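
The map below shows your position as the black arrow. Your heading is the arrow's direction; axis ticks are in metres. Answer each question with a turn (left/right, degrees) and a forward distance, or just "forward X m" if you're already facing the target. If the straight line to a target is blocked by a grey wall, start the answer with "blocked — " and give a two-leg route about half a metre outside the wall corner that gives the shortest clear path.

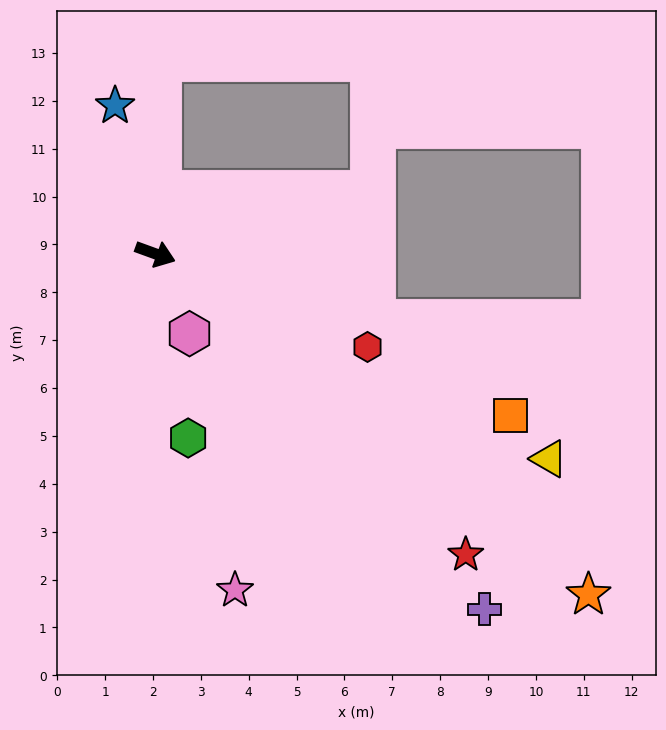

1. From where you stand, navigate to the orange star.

turn right 18°, forward 11.5 m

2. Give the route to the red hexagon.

turn right 4°, forward 4.8 m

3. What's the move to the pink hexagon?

turn right 47°, forward 1.8 m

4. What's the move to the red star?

turn right 24°, forward 9.0 m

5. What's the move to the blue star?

turn left 125°, forward 3.2 m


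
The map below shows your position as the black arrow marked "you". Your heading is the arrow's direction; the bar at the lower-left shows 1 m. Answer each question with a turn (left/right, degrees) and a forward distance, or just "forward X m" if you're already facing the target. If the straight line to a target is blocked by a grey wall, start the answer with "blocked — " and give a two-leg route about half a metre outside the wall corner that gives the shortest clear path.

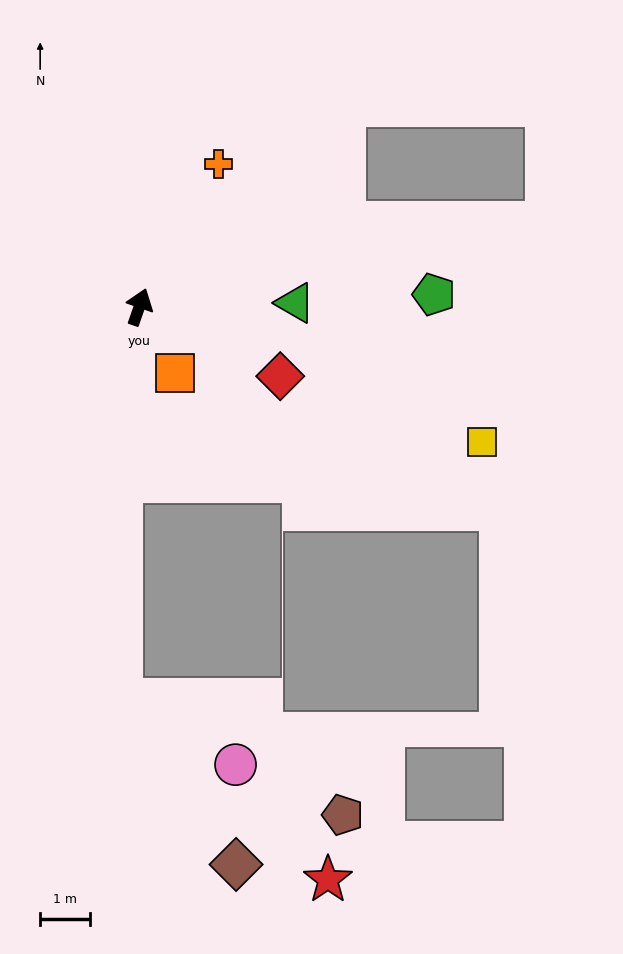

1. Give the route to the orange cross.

turn right 10°, forward 3.2 m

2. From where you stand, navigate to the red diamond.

turn right 97°, forward 3.1 m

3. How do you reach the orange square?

turn right 132°, forward 1.5 m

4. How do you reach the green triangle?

turn right 69°, forward 3.1 m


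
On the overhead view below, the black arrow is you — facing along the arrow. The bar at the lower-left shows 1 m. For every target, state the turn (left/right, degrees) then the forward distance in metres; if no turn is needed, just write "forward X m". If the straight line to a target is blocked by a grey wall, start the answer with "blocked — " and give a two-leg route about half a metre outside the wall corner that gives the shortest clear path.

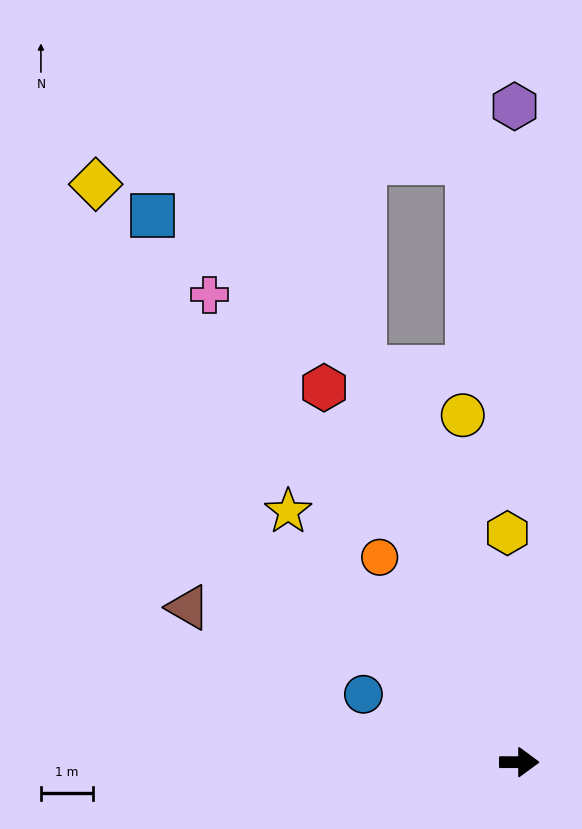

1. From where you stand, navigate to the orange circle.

turn left 124°, forward 4.8 m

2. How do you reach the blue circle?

turn left 156°, forward 3.3 m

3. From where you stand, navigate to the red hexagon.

turn left 118°, forward 8.1 m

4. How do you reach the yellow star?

turn left 133°, forward 6.5 m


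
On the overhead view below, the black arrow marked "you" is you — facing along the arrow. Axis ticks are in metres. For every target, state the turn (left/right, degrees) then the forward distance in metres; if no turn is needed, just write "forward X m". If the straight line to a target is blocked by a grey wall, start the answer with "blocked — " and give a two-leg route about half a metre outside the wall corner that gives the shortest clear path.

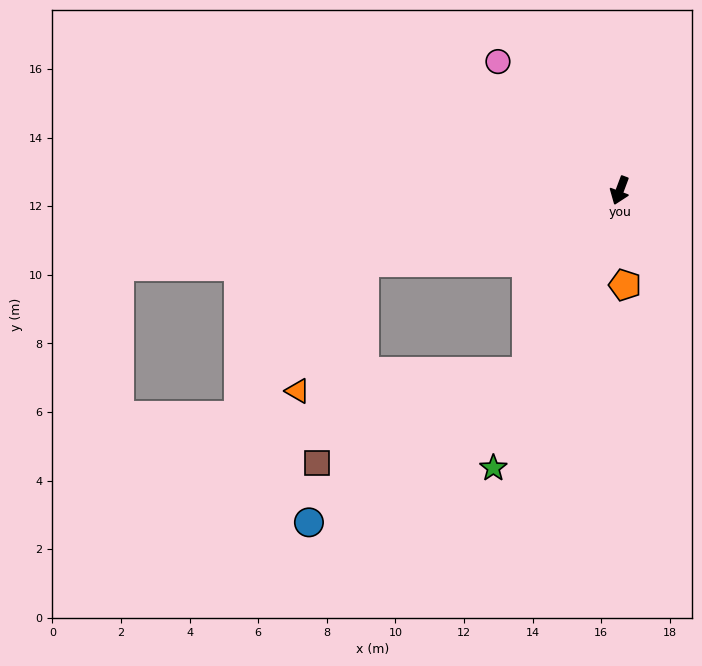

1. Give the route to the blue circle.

blocked — turn right 7°, forward 5.9 m, then turn right 28°, forward 7.7 m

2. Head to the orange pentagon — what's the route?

turn left 24°, forward 2.8 m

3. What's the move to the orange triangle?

blocked — turn right 54°, forward 7.7 m, then turn left 47°, forward 4.2 m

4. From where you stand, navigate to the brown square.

blocked — turn right 7°, forward 5.9 m, then turn right 39°, forward 6.7 m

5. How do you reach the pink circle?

turn right 116°, forward 5.2 m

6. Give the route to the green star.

turn right 4°, forward 8.9 m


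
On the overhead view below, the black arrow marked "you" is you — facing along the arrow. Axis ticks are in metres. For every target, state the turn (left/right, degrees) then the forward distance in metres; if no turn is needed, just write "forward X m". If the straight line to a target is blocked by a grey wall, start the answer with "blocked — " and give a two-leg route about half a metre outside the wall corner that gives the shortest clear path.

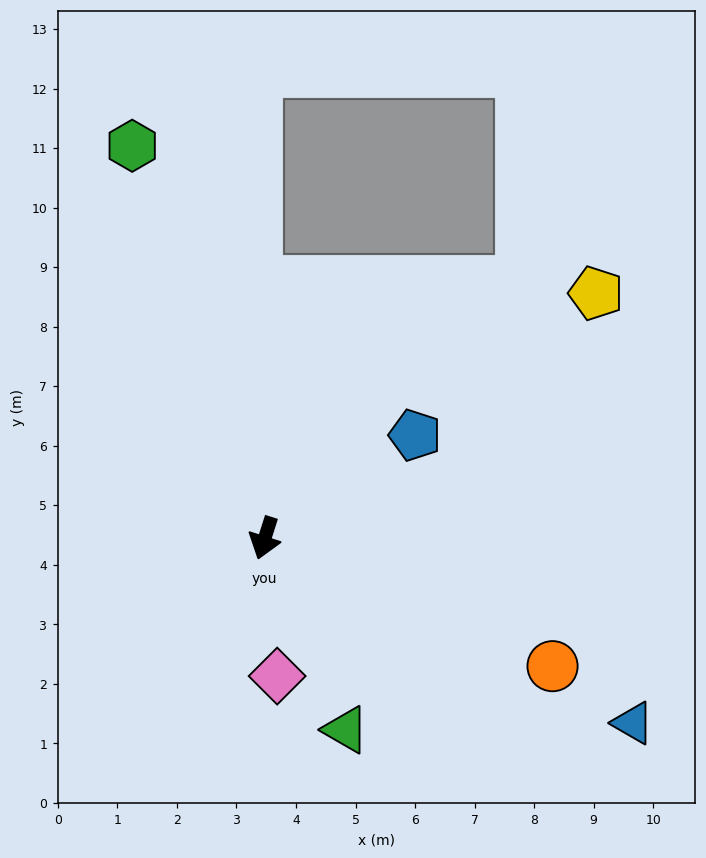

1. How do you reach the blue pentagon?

turn left 142°, forward 3.1 m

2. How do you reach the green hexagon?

turn right 144°, forward 7.0 m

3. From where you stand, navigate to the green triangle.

turn left 40°, forward 3.5 m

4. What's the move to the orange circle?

turn left 84°, forward 5.3 m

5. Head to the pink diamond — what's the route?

turn left 23°, forward 2.3 m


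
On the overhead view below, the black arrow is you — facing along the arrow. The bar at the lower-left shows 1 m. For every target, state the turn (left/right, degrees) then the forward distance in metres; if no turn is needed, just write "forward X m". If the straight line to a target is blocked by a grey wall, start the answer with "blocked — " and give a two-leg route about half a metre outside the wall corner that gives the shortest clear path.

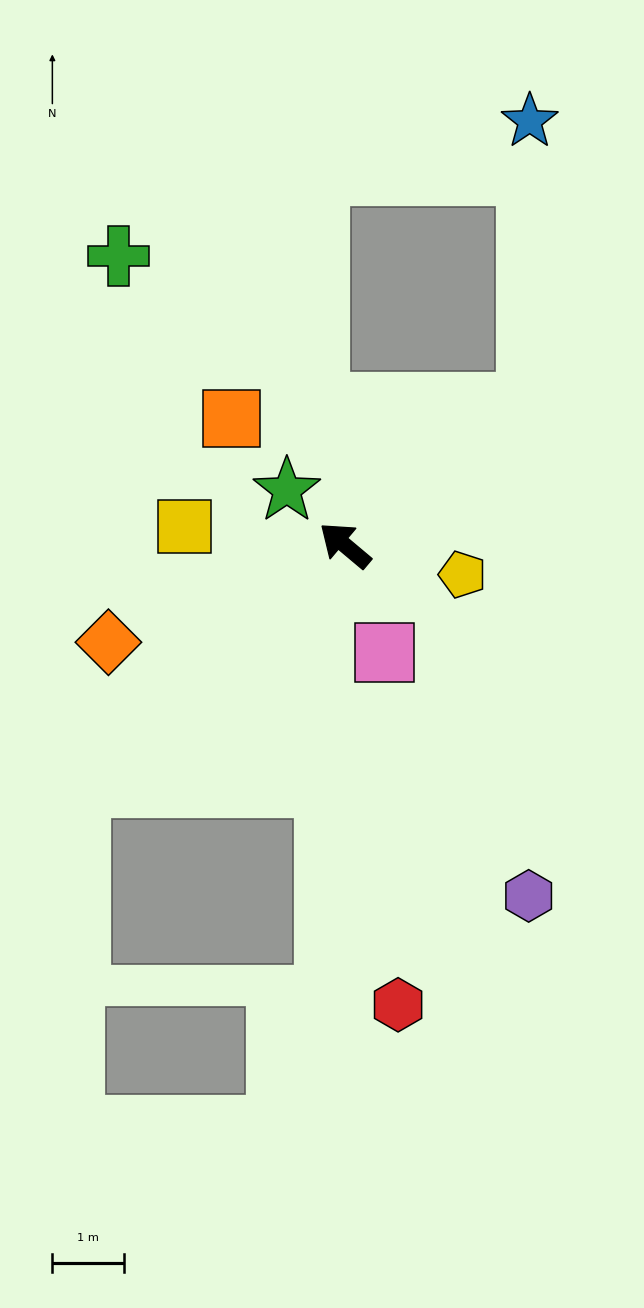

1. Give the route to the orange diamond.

turn left 62°, forward 3.5 m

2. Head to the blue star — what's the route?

blocked — turn right 102°, forward 3.2 m, then turn left 52°, forward 3.9 m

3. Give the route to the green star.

turn right 3°, forward 1.1 m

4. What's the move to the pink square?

turn left 150°, forward 1.6 m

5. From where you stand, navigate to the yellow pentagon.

turn right 154°, forward 1.7 m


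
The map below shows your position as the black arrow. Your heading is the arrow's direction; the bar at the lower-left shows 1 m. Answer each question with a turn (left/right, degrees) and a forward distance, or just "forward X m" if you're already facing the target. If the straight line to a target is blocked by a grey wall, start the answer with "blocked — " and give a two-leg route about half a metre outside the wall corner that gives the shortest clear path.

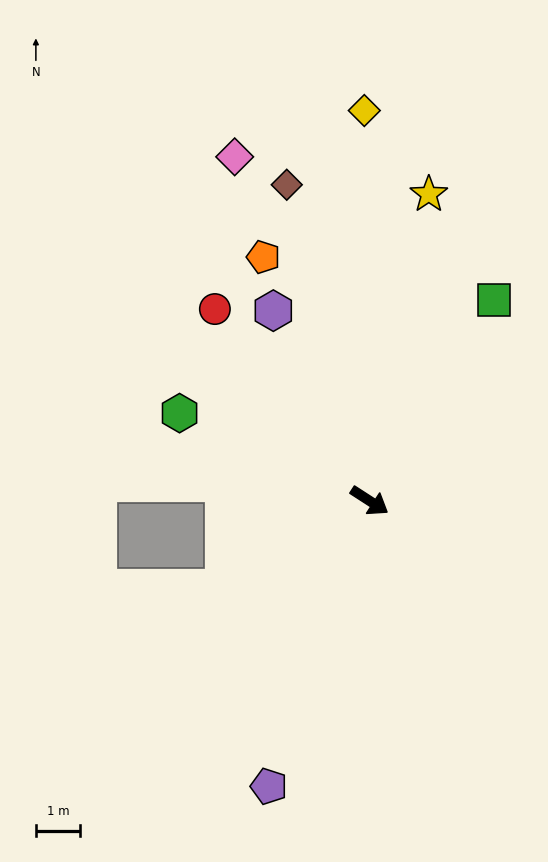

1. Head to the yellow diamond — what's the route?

turn left 124°, forward 8.8 m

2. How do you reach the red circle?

turn left 162°, forward 5.6 m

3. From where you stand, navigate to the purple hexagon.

turn left 150°, forward 4.8 m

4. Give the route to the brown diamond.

turn left 138°, forward 7.4 m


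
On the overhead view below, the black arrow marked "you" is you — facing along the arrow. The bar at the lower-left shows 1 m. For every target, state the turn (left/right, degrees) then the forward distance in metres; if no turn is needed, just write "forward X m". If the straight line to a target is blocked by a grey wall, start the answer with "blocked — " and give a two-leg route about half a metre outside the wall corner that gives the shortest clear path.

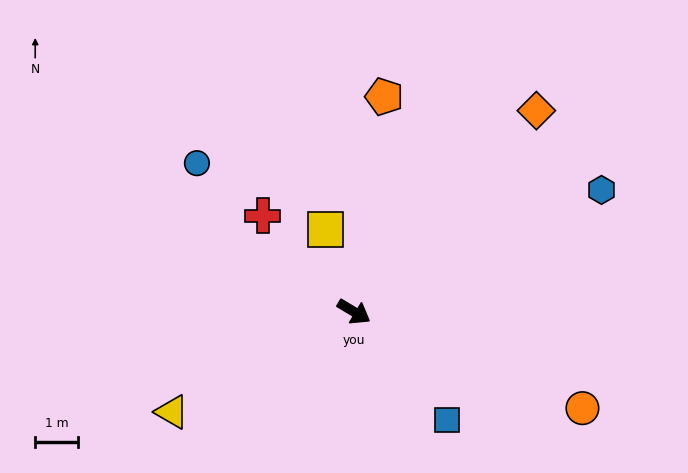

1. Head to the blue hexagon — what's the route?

turn left 57°, forward 6.5 m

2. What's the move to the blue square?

turn right 18°, forward 3.4 m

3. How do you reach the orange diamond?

turn left 79°, forward 6.4 m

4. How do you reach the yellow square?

turn left 140°, forward 2.1 m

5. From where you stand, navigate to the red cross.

turn left 164°, forward 3.1 m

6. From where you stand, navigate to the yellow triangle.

turn right 120°, forward 4.9 m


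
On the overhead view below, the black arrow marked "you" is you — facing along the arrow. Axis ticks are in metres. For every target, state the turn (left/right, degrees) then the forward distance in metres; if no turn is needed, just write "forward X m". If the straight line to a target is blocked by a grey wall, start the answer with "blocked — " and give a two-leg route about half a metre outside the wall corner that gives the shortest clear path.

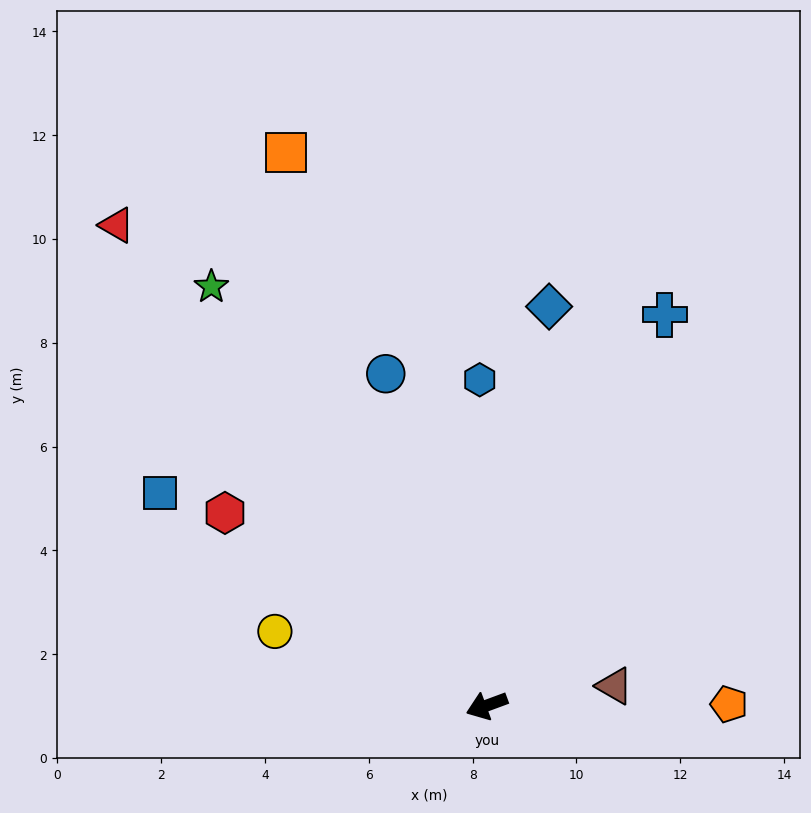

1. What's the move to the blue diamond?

turn right 119°, forward 7.8 m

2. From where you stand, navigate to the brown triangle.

turn left 168°, forward 2.5 m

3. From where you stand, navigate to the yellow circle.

turn right 40°, forward 4.3 m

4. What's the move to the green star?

turn right 77°, forward 9.7 m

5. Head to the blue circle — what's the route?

turn right 93°, forward 6.7 m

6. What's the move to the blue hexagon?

turn right 109°, forward 6.3 m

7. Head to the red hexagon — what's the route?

turn right 57°, forward 6.3 m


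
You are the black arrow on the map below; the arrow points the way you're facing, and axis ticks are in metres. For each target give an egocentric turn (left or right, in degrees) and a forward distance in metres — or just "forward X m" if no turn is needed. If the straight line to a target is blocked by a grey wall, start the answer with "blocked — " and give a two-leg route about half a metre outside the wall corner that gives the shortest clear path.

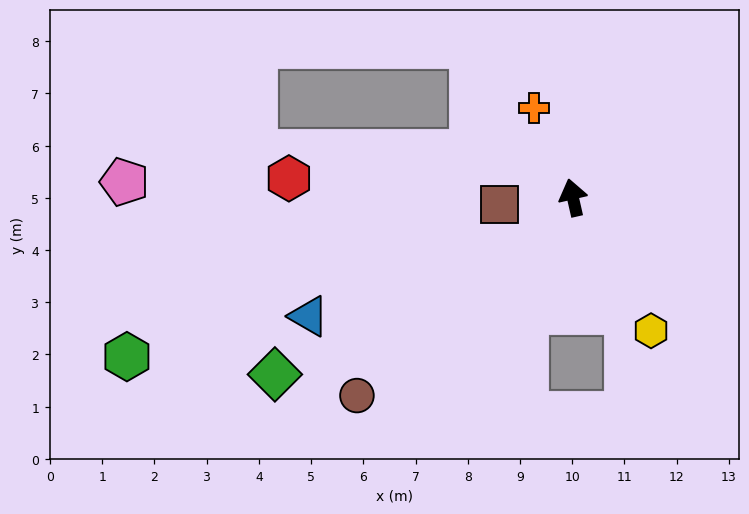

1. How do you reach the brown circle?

turn left 120°, forward 5.6 m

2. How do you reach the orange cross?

turn left 11°, forward 1.9 m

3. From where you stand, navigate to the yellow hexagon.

turn right 162°, forward 3.0 m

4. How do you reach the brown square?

turn left 83°, forward 1.4 m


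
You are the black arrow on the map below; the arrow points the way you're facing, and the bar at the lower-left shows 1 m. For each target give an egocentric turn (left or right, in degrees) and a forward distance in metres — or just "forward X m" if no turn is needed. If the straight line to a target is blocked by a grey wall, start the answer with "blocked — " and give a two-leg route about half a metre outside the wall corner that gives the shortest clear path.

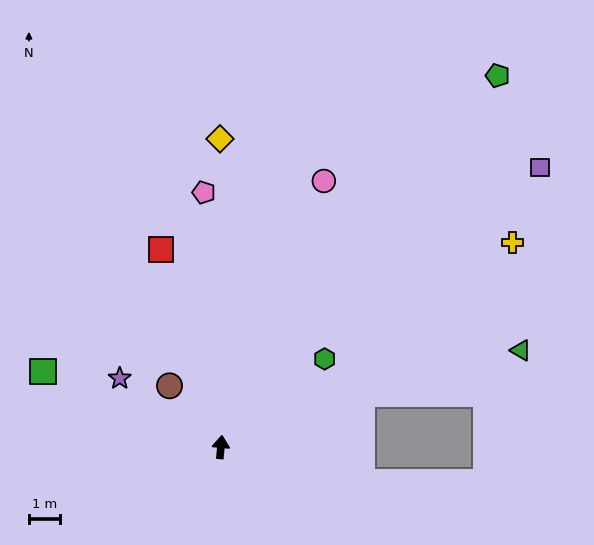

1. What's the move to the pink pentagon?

turn left 9°, forward 8.3 m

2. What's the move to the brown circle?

turn left 45°, forward 2.6 m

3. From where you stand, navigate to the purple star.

turn left 61°, forward 4.0 m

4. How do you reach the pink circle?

turn right 16°, forward 9.3 m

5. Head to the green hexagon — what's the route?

turn right 44°, forward 4.4 m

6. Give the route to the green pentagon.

turn right 31°, forward 15.1 m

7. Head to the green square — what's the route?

turn left 72°, forward 6.3 m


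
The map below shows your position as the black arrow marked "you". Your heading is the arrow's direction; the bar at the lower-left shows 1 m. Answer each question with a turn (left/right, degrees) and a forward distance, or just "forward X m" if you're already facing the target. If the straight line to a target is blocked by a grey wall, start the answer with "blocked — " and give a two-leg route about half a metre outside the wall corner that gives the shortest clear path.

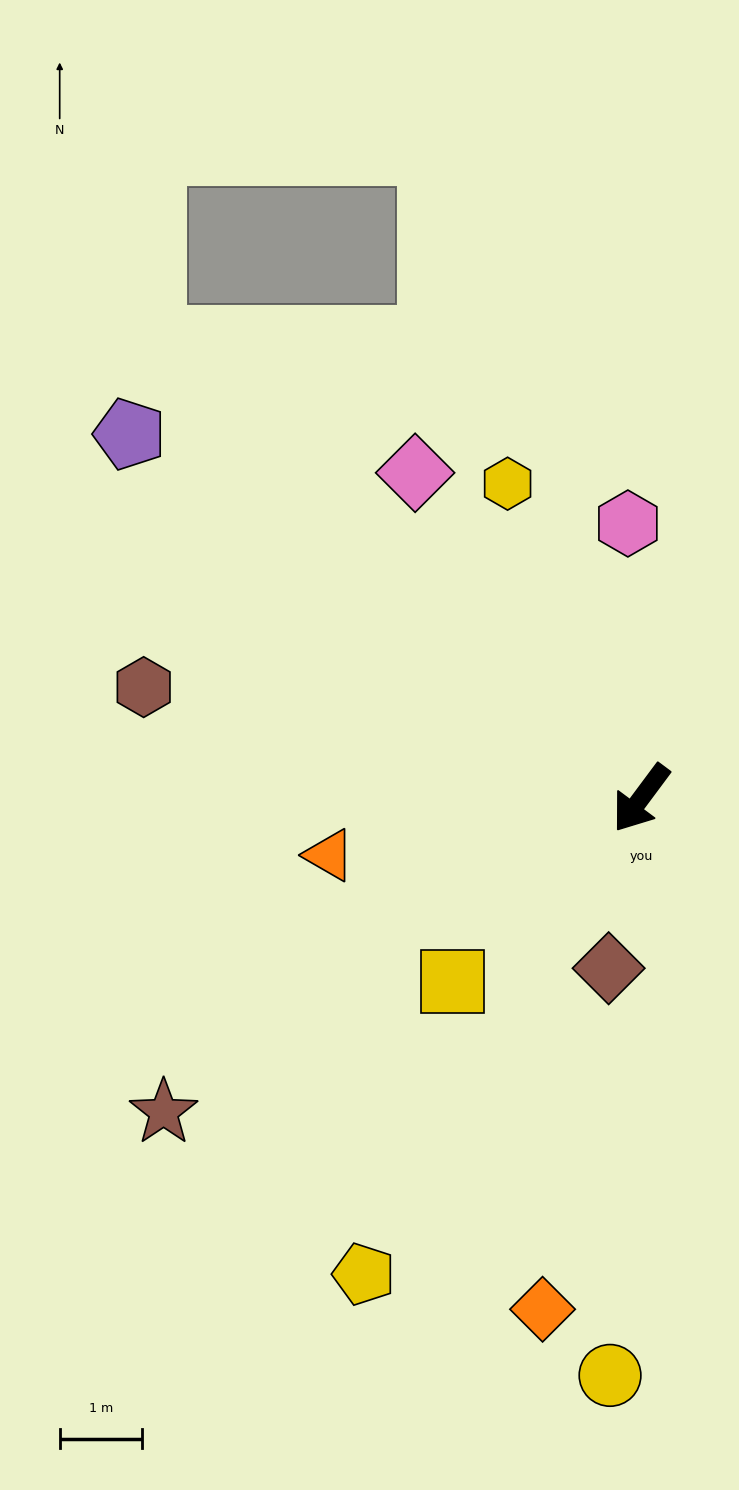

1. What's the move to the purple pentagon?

turn right 89°, forward 7.6 m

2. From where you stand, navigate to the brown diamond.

turn left 26°, forward 2.1 m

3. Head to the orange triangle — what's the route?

turn right 43°, forward 3.8 m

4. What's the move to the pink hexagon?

turn right 141°, forward 3.3 m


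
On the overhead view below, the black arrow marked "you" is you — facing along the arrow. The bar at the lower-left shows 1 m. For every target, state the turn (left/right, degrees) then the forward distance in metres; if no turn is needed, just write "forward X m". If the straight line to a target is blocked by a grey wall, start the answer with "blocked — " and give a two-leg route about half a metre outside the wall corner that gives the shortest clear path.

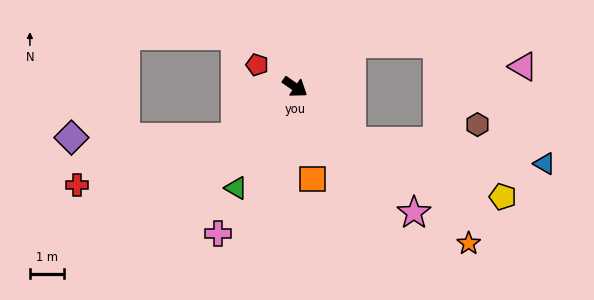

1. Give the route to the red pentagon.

turn right 176°, forward 1.3 m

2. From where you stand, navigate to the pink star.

turn right 12°, forward 5.0 m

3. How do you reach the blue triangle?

blocked — turn right 9°, forward 2.3 m, then turn left 37°, forward 5.6 m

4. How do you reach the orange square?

turn right 45°, forward 2.7 m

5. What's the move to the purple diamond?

blocked — turn right 105°, forward 2.3 m, then turn right 40°, forward 4.8 m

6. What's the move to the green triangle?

turn right 85°, forward 3.4 m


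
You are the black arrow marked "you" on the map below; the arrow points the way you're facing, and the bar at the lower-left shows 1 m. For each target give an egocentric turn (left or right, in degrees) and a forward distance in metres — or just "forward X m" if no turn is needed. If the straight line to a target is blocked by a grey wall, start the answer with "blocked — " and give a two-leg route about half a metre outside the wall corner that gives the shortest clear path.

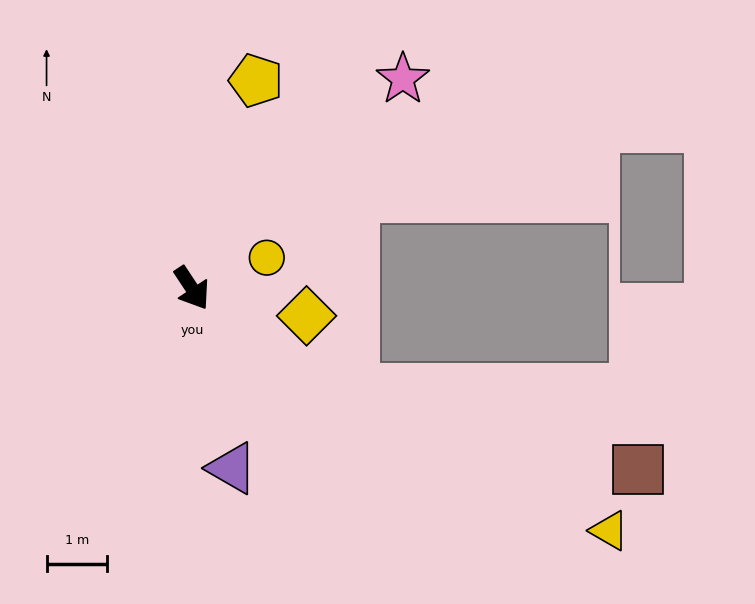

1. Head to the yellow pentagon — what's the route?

turn left 129°, forward 3.6 m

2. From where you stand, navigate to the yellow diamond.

turn left 43°, forward 1.9 m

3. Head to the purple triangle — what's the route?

turn right 21°, forward 3.0 m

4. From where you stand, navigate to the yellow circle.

turn left 79°, forward 1.3 m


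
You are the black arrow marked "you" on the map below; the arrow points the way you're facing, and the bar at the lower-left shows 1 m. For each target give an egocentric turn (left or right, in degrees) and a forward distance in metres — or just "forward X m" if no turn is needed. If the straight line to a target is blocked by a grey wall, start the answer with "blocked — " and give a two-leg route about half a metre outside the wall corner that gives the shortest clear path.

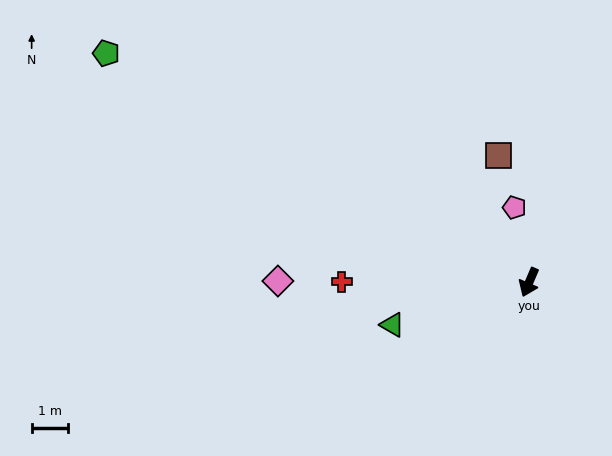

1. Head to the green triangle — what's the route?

turn right 50°, forward 4.0 m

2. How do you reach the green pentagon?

turn right 95°, forward 13.3 m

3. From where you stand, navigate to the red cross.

turn right 67°, forward 5.2 m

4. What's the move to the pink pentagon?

turn right 146°, forward 2.1 m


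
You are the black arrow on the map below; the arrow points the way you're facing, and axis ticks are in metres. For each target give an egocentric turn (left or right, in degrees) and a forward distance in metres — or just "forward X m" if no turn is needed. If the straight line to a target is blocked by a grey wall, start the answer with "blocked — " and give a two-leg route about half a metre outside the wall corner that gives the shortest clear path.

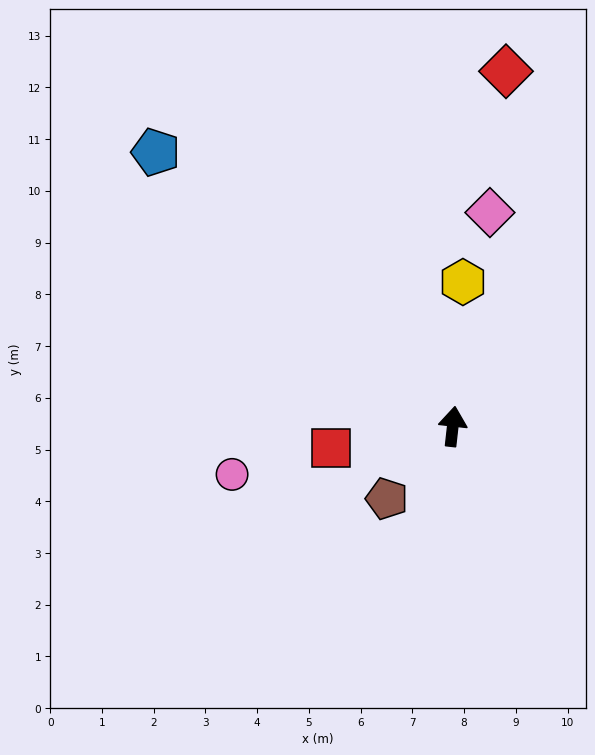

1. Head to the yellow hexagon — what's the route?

turn left 2°, forward 2.8 m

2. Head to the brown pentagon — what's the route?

turn left 144°, forward 1.9 m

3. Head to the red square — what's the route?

turn left 107°, forward 2.4 m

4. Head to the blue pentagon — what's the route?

turn left 54°, forward 7.8 m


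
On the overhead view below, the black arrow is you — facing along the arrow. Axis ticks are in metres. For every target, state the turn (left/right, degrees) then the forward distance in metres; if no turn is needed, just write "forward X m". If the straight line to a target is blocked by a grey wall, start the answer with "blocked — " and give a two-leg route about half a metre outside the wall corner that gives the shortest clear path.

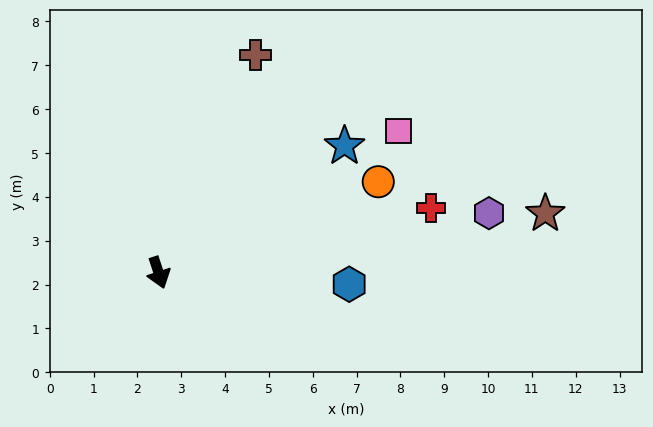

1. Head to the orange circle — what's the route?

turn left 94°, forward 5.4 m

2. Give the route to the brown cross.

turn left 138°, forward 5.4 m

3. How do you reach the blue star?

turn left 106°, forward 5.1 m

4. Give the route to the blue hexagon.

turn left 68°, forward 4.4 m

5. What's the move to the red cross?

turn left 85°, forward 6.4 m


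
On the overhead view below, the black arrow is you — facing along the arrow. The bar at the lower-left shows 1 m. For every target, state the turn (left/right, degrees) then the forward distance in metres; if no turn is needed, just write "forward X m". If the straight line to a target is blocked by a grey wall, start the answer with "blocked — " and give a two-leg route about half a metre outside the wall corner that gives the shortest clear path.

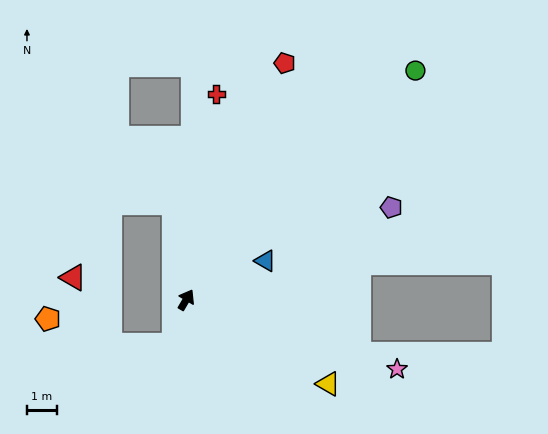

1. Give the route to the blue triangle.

turn right 33°, forward 2.9 m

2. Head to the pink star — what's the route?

turn right 78°, forward 7.3 m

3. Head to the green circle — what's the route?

turn right 15°, forward 10.7 m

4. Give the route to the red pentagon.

turn left 8°, forward 8.5 m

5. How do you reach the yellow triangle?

turn right 90°, forward 5.5 m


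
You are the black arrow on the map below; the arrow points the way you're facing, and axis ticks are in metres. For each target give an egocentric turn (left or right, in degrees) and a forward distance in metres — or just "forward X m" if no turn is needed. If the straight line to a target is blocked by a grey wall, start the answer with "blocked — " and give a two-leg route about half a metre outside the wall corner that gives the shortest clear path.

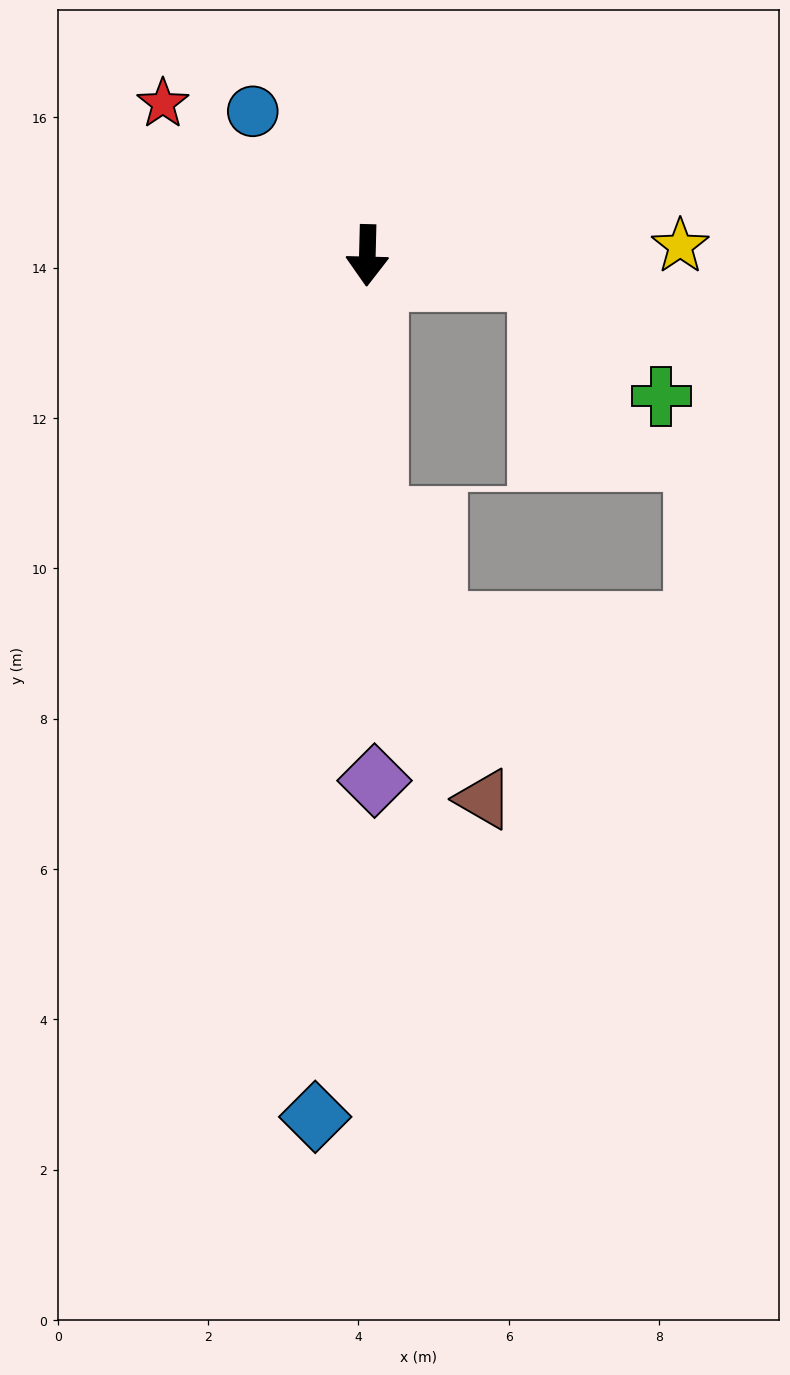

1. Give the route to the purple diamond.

turn left 2°, forward 7.0 m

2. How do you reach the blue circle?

turn right 140°, forward 2.4 m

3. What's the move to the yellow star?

turn left 93°, forward 4.2 m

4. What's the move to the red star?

turn right 125°, forward 3.4 m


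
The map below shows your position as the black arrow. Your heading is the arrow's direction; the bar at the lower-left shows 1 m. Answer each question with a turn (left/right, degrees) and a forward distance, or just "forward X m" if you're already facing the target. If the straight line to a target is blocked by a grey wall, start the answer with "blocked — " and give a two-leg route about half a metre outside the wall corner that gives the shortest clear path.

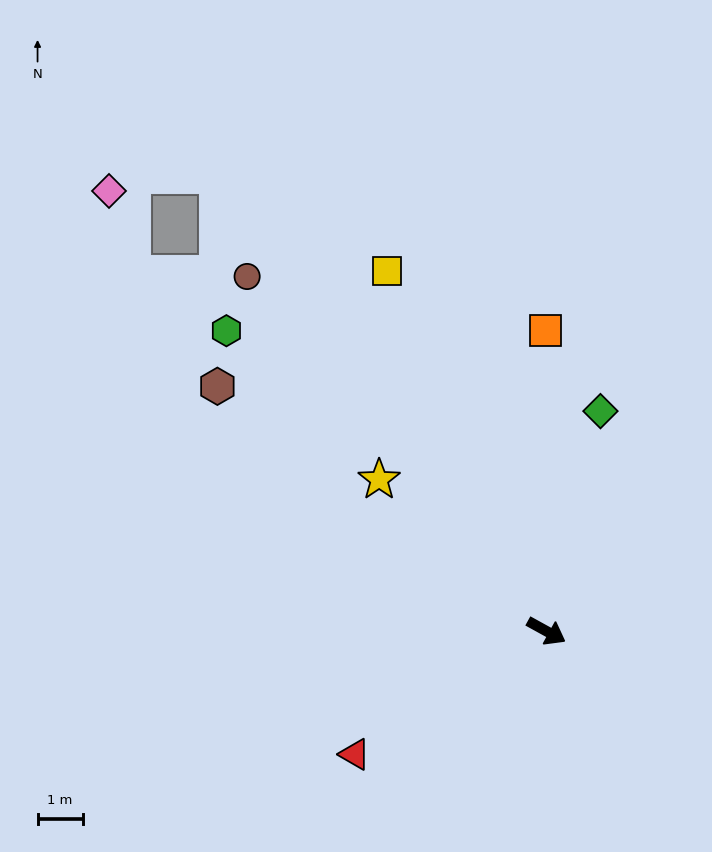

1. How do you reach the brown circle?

turn left 159°, forward 10.3 m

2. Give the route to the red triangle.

turn right 118°, forward 5.1 m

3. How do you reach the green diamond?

turn left 105°, forward 5.0 m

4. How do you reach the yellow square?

turn left 143°, forward 8.7 m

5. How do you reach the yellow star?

turn left 167°, forward 5.0 m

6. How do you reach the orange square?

turn left 119°, forward 6.7 m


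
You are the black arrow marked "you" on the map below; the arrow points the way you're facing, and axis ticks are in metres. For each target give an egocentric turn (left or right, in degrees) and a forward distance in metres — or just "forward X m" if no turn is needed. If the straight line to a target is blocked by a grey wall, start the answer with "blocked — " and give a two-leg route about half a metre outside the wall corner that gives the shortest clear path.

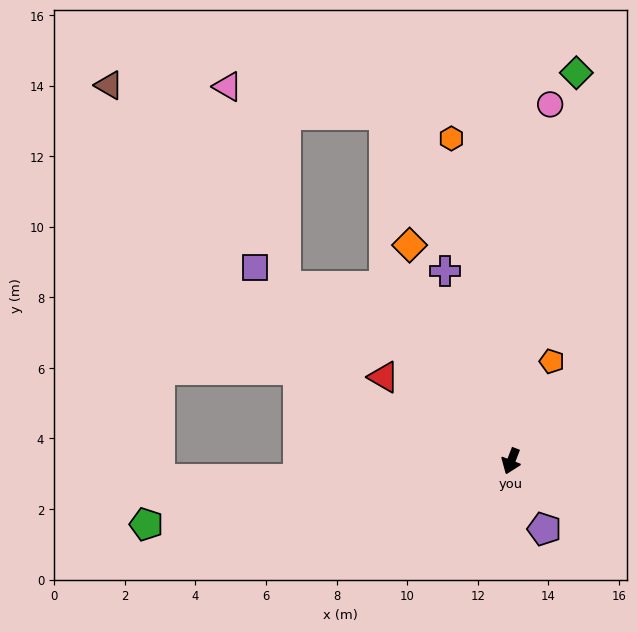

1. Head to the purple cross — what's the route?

turn right 140°, forward 5.7 m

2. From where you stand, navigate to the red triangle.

turn right 102°, forward 4.3 m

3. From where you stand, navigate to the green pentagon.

turn right 59°, forward 10.5 m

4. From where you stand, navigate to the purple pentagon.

turn left 47°, forward 2.1 m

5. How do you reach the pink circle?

turn right 165°, forward 10.2 m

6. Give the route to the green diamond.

turn right 168°, forward 11.2 m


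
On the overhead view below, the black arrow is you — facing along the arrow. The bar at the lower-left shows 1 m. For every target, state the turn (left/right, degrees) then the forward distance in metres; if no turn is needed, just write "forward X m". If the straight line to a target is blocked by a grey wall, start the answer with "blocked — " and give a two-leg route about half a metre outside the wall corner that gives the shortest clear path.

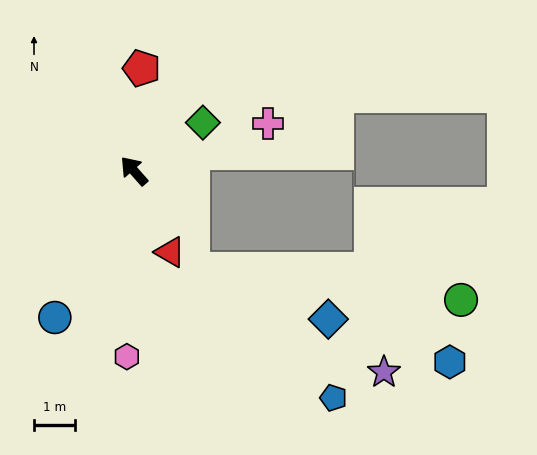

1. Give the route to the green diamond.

turn right 96°, forward 2.1 m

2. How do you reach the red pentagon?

turn right 46°, forward 2.5 m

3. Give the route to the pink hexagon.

turn left 136°, forward 4.6 m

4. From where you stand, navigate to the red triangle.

turn left 163°, forward 2.2 m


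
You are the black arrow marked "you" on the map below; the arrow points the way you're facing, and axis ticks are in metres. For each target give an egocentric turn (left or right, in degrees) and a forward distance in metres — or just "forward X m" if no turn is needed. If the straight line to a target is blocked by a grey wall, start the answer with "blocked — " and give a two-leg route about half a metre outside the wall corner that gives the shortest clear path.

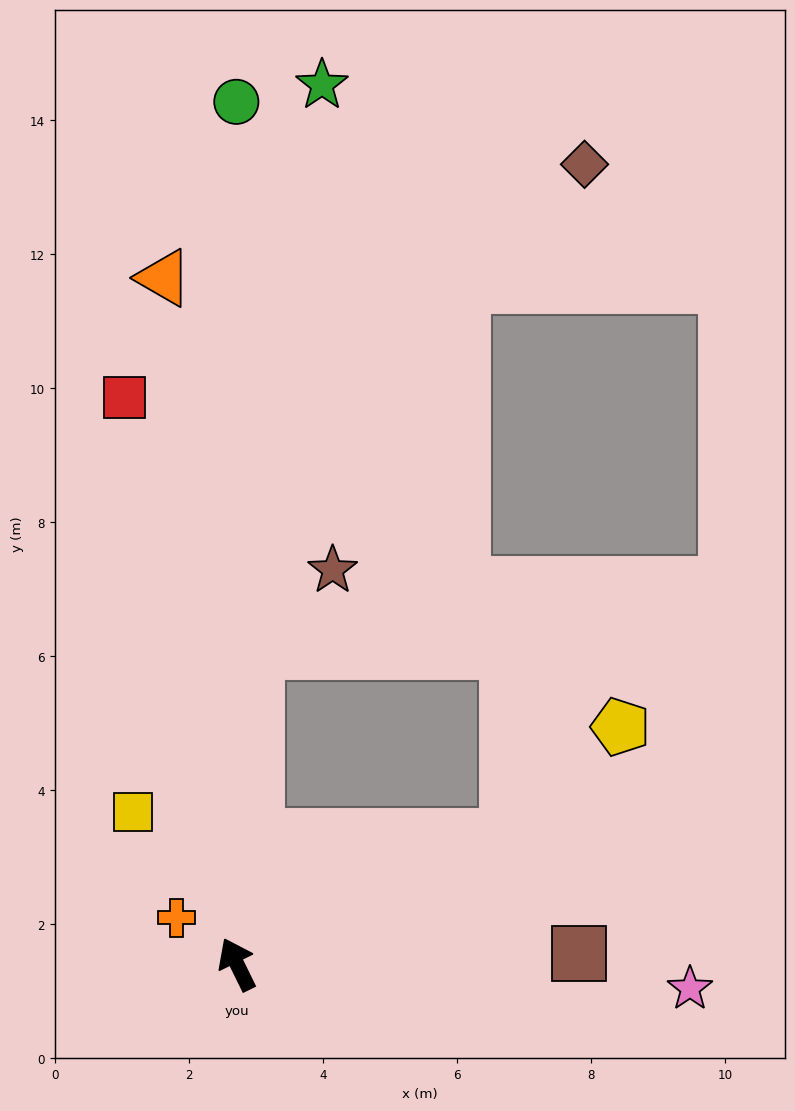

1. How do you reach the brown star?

blocked — turn right 30°, forward 4.7 m, then turn right 40°, forward 1.7 m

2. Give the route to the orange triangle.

turn right 20°, forward 10.3 m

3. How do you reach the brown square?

turn right 114°, forward 5.1 m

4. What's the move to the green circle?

turn right 26°, forward 12.9 m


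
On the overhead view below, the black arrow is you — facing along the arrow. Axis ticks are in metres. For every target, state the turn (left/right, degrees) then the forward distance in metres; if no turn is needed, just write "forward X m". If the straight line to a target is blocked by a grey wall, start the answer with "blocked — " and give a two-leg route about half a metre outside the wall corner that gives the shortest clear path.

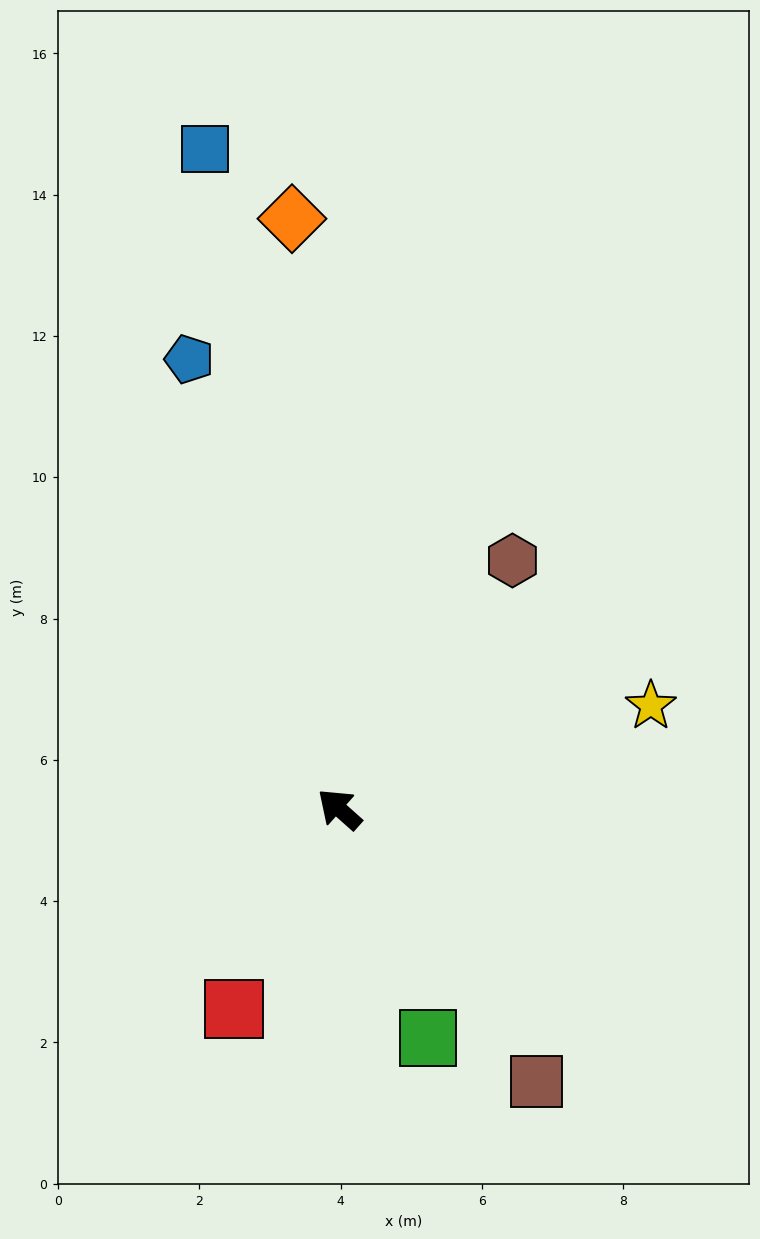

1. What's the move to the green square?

turn left 153°, forward 3.5 m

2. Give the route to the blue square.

turn right 37°, forward 9.5 m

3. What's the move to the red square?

turn left 104°, forward 3.2 m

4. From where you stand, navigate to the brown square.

turn left 168°, forward 4.8 m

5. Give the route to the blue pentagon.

turn right 30°, forward 6.7 m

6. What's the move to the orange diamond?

turn right 44°, forward 8.4 m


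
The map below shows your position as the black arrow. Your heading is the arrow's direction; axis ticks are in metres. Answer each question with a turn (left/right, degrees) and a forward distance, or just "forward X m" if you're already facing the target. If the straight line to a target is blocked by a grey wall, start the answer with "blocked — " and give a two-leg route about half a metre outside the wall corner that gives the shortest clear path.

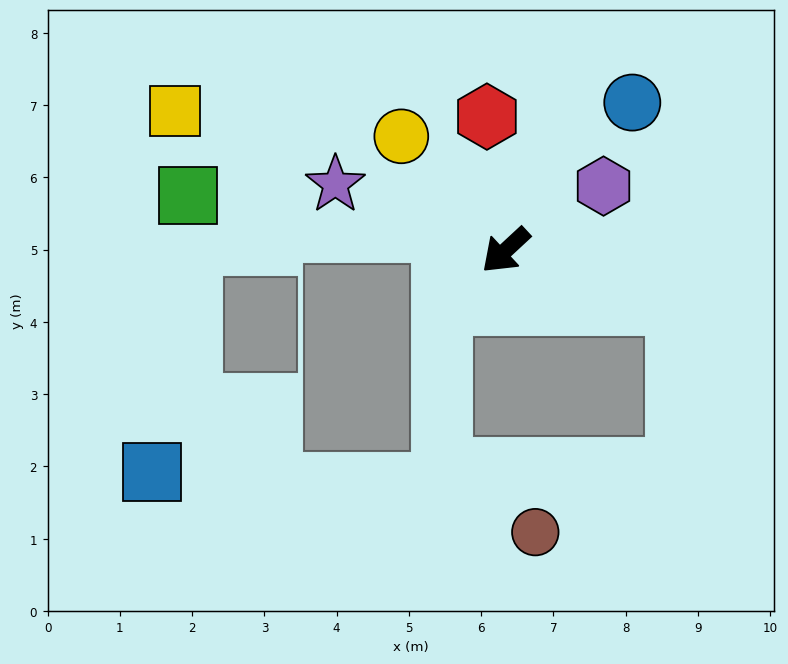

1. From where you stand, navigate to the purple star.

turn right 64°, forward 2.5 m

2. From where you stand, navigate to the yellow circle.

turn right 90°, forward 2.1 m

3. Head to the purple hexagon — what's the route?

turn left 170°, forward 1.6 m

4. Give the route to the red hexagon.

turn right 125°, forward 1.9 m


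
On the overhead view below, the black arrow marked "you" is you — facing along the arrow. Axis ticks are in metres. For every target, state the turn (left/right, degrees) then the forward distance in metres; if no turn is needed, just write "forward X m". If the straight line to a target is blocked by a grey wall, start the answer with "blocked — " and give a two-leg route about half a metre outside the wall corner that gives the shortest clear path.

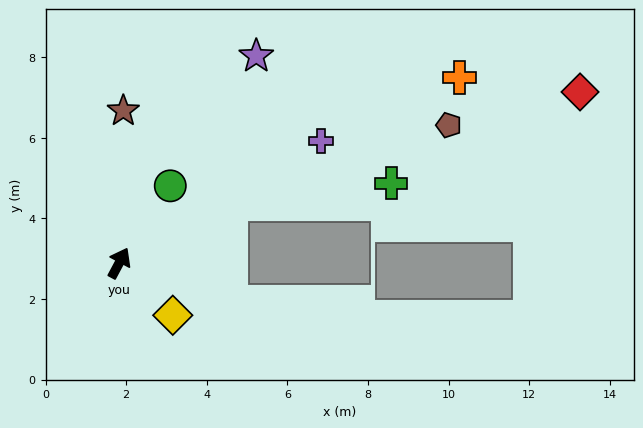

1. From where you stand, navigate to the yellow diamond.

turn right 106°, forward 1.9 m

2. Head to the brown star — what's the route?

turn left 27°, forward 3.8 m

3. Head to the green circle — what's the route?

turn right 5°, forward 2.3 m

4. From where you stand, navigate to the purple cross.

turn right 31°, forward 5.9 m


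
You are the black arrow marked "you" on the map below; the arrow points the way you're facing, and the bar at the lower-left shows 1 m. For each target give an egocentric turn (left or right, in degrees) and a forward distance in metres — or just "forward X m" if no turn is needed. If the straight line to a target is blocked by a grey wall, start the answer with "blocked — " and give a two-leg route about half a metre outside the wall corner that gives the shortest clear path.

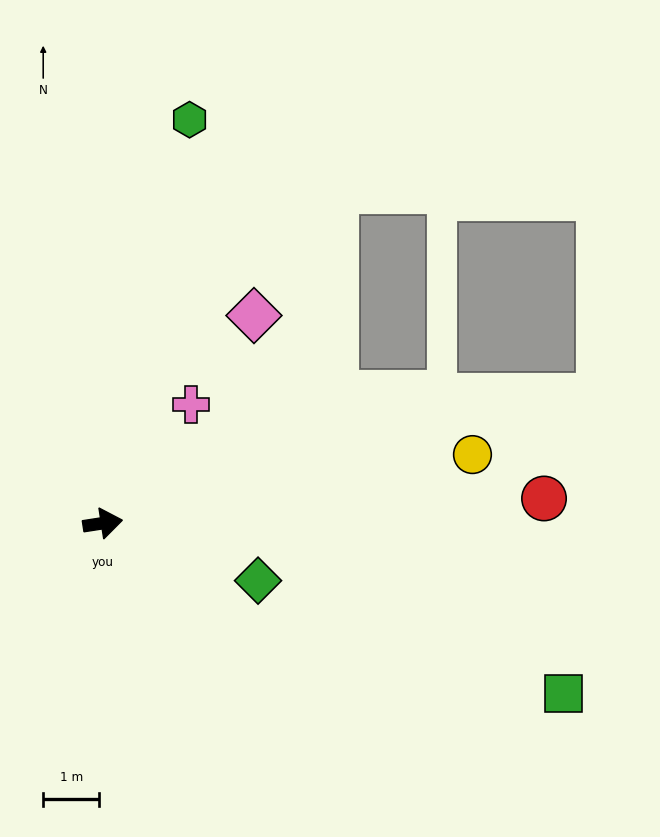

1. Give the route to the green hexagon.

turn left 69°, forward 7.4 m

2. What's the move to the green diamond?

turn right 29°, forward 3.0 m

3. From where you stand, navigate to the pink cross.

turn left 45°, forward 2.6 m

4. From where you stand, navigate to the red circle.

turn right 6°, forward 7.9 m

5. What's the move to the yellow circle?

forward 6.7 m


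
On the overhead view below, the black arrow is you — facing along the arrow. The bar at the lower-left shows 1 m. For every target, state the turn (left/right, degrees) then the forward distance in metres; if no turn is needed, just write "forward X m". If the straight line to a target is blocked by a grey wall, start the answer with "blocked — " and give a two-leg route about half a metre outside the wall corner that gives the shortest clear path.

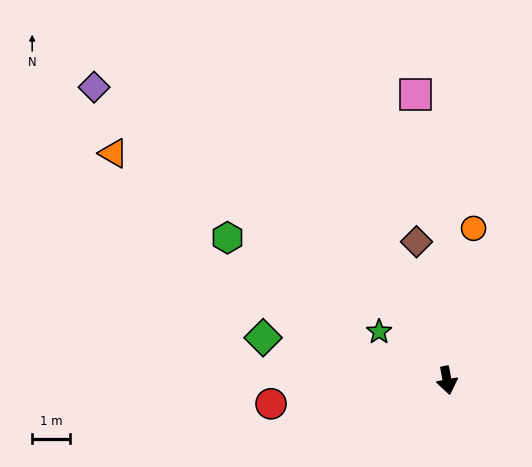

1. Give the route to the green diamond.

turn right 114°, forward 5.0 m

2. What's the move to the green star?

turn right 136°, forward 2.2 m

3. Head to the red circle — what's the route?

turn right 93°, forward 4.7 m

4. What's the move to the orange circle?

turn left 160°, forward 4.0 m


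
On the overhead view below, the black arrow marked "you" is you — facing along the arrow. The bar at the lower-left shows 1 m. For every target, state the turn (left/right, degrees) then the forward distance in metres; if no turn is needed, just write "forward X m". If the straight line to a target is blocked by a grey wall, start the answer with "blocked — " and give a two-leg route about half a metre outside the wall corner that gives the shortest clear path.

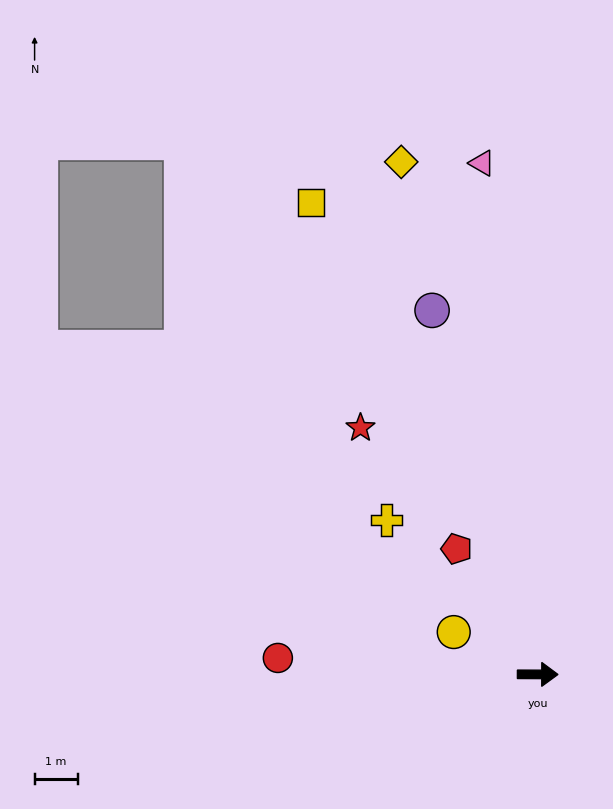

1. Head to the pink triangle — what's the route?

turn left 96°, forward 12.0 m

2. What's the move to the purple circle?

turn left 106°, forward 8.8 m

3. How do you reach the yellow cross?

turn left 135°, forward 5.0 m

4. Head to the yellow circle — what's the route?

turn left 153°, forward 2.2 m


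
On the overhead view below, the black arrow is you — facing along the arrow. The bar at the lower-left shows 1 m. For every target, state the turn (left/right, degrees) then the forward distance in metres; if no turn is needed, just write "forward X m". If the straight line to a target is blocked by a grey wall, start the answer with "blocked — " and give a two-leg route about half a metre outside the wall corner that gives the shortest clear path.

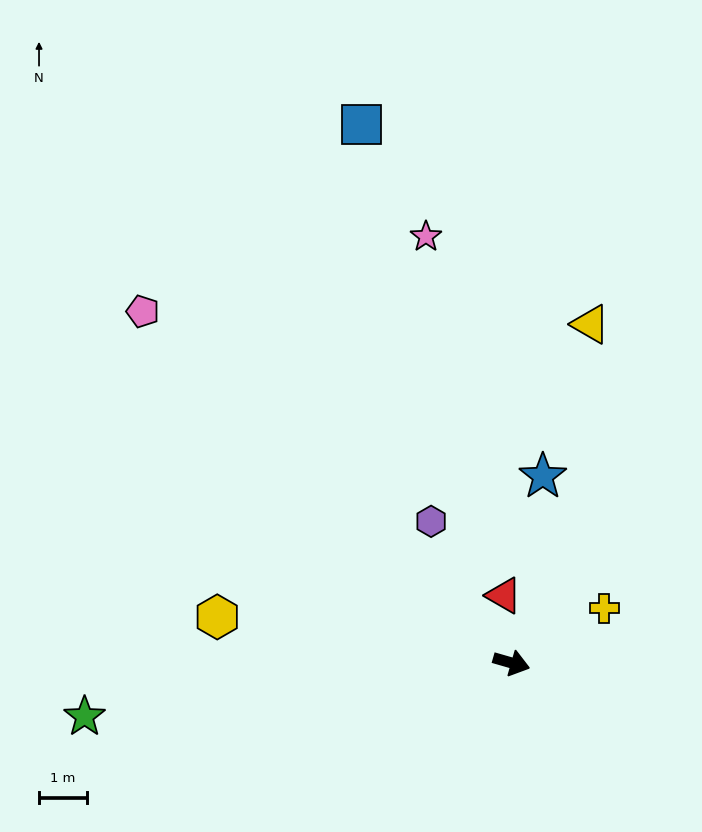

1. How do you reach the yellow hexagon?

turn right 173°, forward 6.3 m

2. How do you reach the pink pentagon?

turn left 152°, forward 10.7 m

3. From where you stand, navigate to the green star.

turn right 157°, forward 9.1 m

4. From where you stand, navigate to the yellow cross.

turn left 46°, forward 2.3 m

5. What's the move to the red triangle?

turn left 113°, forward 1.4 m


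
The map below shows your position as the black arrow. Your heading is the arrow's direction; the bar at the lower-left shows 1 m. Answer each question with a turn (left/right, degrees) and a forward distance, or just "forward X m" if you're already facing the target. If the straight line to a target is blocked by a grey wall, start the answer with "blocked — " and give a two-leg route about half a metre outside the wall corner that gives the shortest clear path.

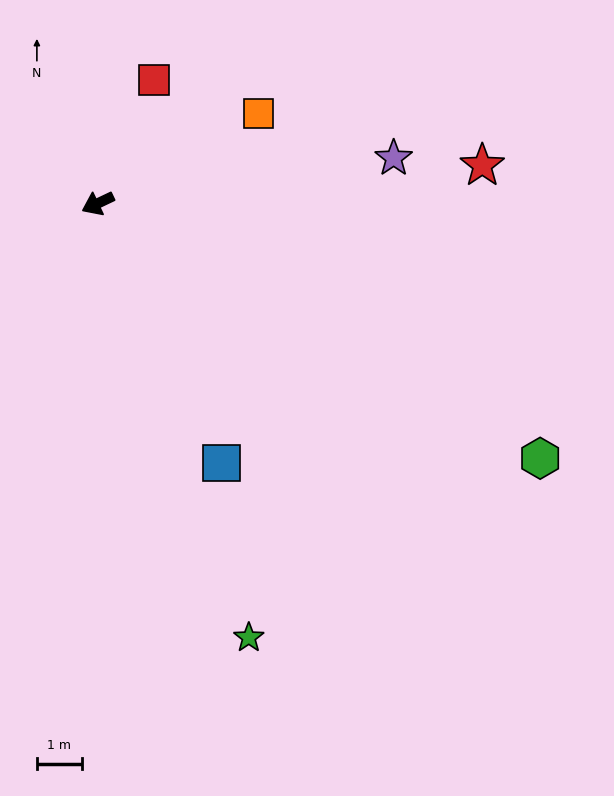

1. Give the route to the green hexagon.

turn left 125°, forward 11.4 m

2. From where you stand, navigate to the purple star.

turn left 163°, forward 6.7 m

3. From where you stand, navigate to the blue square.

turn left 90°, forward 6.4 m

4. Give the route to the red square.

turn right 140°, forward 3.0 m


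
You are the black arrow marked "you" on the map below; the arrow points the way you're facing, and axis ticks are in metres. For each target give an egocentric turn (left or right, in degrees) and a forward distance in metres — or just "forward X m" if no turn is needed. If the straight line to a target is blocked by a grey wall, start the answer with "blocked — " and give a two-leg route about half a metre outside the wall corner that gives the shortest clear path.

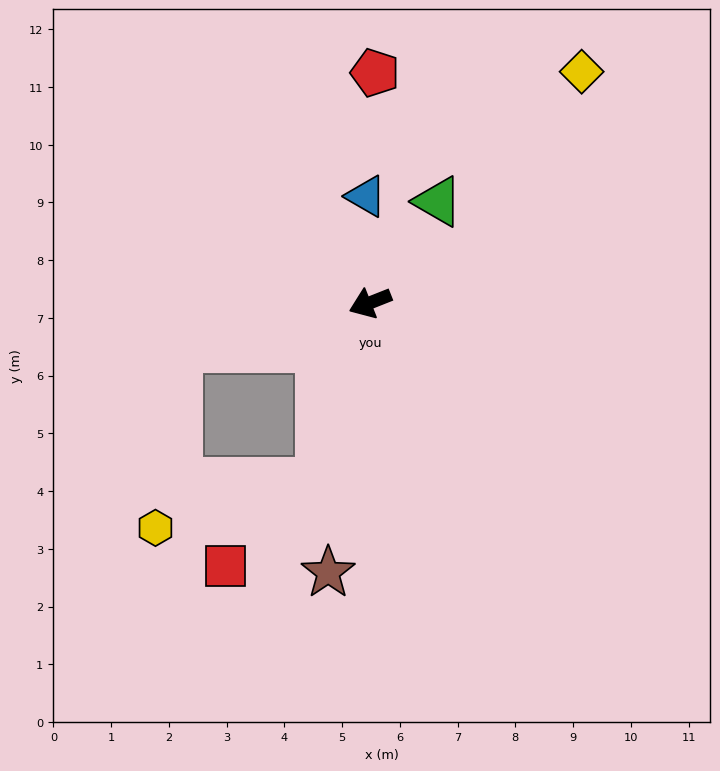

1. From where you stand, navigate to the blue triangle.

turn right 109°, forward 1.8 m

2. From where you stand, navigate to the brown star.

turn left 60°, forward 4.7 m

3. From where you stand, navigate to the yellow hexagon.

blocked — turn left 53°, forward 3.2 m, then turn right 59°, forward 3.0 m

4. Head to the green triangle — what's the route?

turn right 145°, forward 2.1 m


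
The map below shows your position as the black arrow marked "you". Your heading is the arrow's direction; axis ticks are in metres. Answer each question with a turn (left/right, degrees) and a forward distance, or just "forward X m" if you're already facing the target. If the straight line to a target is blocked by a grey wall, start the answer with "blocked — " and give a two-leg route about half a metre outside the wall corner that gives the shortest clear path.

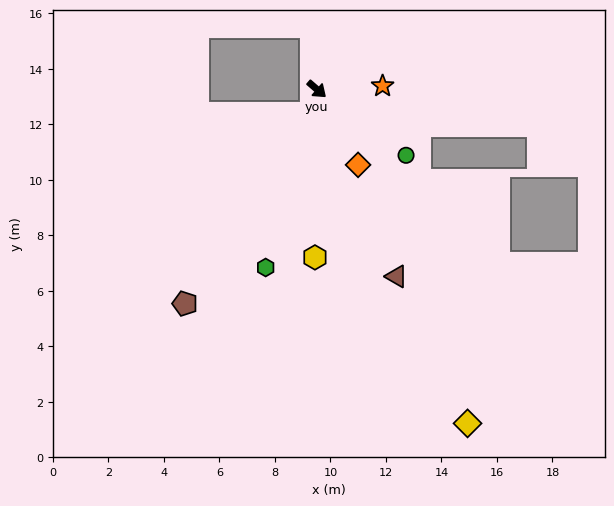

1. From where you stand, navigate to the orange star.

turn left 44°, forward 2.4 m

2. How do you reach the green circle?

turn left 4°, forward 4.0 m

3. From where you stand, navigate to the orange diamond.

turn right 21°, forward 3.1 m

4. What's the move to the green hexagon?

turn right 65°, forward 6.7 m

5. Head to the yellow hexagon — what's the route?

turn right 50°, forward 6.1 m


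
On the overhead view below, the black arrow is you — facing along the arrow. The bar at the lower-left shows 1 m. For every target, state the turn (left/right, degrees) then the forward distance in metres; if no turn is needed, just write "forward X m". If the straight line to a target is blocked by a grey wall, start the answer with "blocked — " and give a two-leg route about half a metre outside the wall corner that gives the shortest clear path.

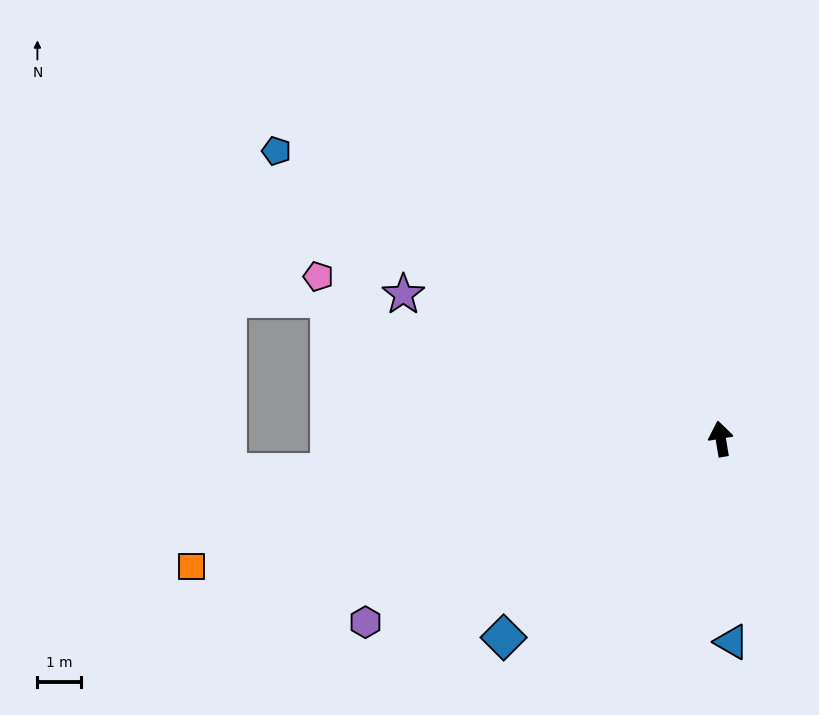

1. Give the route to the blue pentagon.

turn left 48°, forward 12.0 m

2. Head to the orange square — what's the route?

turn left 94°, forward 12.4 m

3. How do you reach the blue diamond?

turn left 123°, forward 6.7 m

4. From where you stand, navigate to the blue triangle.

turn left 174°, forward 4.6 m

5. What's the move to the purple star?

turn left 56°, forward 7.9 m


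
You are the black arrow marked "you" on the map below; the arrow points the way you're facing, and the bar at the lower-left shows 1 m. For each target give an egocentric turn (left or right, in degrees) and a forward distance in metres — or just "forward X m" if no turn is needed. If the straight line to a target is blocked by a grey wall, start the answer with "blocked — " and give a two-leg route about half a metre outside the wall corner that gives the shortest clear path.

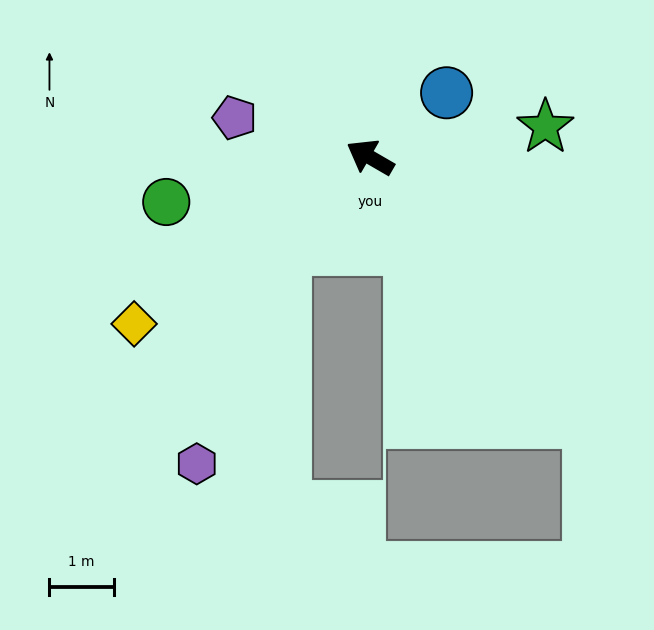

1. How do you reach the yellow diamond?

turn left 65°, forward 4.5 m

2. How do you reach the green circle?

turn left 42°, forward 3.3 m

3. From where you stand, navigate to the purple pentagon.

turn left 14°, forward 2.2 m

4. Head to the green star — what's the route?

turn right 140°, forward 2.8 m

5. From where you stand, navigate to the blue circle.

turn right 110°, forward 1.6 m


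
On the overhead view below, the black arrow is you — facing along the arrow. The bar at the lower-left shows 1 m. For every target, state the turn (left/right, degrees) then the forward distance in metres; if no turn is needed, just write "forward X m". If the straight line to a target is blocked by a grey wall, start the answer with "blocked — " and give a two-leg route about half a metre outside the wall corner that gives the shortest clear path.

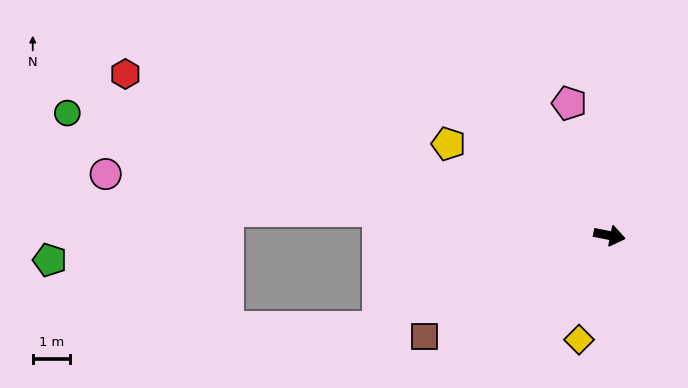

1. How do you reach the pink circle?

turn right 176°, forward 13.6 m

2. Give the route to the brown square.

turn right 140°, forward 5.7 m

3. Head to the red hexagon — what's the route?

turn left 173°, forward 13.7 m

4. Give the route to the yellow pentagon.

turn left 162°, forward 5.0 m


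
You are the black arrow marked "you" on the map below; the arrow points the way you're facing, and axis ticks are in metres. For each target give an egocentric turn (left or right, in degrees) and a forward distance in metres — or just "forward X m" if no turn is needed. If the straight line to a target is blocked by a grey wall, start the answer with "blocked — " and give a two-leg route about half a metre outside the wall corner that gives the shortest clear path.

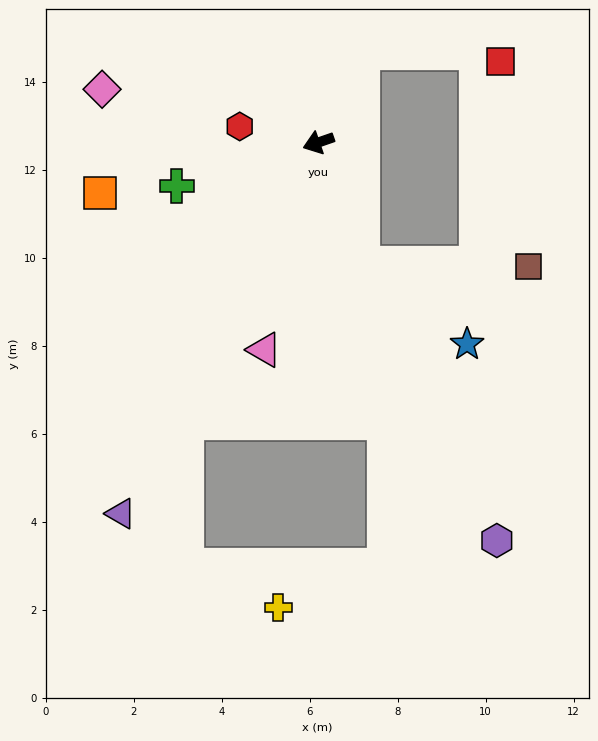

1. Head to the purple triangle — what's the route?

turn left 43°, forward 9.6 m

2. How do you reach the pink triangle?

turn left 56°, forward 4.9 m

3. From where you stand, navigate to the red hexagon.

turn right 31°, forward 1.8 m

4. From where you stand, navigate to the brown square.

blocked — turn left 90°, forward 2.9 m, then turn left 70°, forward 3.8 m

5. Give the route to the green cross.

turn right 2°, forward 3.4 m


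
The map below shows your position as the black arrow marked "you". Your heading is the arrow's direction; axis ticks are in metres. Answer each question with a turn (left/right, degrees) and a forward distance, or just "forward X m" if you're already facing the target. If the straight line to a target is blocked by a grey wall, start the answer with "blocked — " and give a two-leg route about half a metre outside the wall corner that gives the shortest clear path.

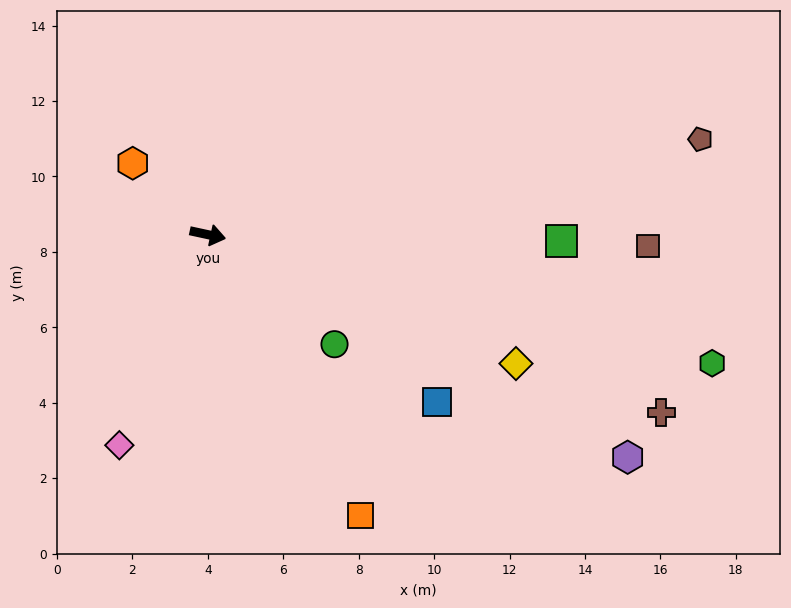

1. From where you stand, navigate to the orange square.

turn right 49°, forward 8.5 m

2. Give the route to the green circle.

turn right 29°, forward 4.4 m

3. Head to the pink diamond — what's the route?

turn right 101°, forward 6.1 m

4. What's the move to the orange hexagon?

turn left 149°, forward 2.7 m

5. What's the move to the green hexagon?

turn right 2°, forward 13.8 m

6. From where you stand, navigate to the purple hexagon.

turn right 16°, forward 12.6 m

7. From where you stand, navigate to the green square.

turn left 11°, forward 9.4 m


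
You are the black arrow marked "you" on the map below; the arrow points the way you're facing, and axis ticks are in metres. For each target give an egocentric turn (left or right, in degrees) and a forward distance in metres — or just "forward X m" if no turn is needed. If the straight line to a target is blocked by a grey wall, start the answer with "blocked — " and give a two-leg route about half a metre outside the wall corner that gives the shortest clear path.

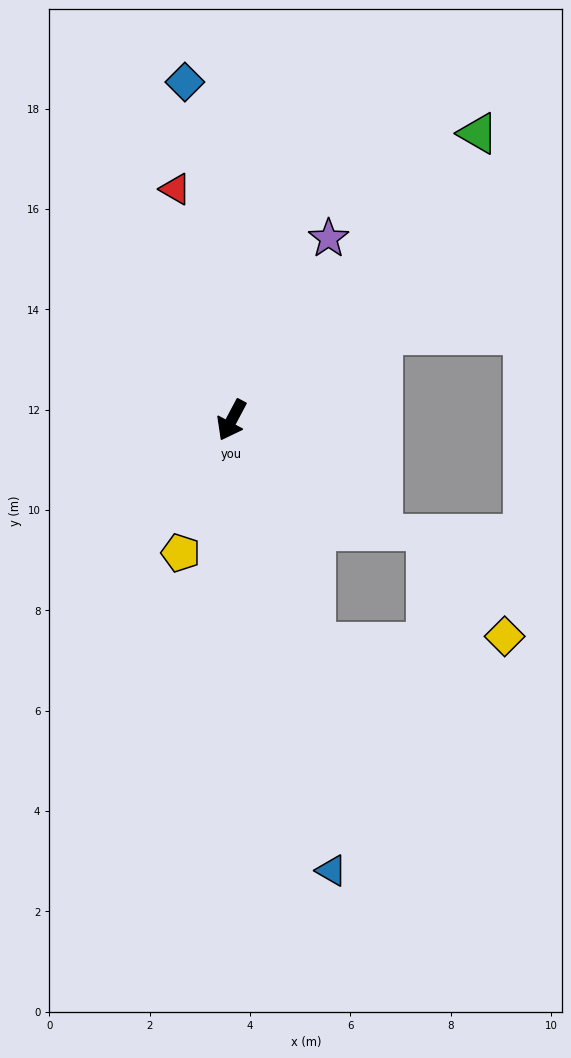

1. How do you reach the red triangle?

turn right 138°, forward 4.7 m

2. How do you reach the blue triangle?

turn left 40°, forward 9.2 m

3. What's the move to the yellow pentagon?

turn left 7°, forward 2.8 m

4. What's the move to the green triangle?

turn left 167°, forward 7.5 m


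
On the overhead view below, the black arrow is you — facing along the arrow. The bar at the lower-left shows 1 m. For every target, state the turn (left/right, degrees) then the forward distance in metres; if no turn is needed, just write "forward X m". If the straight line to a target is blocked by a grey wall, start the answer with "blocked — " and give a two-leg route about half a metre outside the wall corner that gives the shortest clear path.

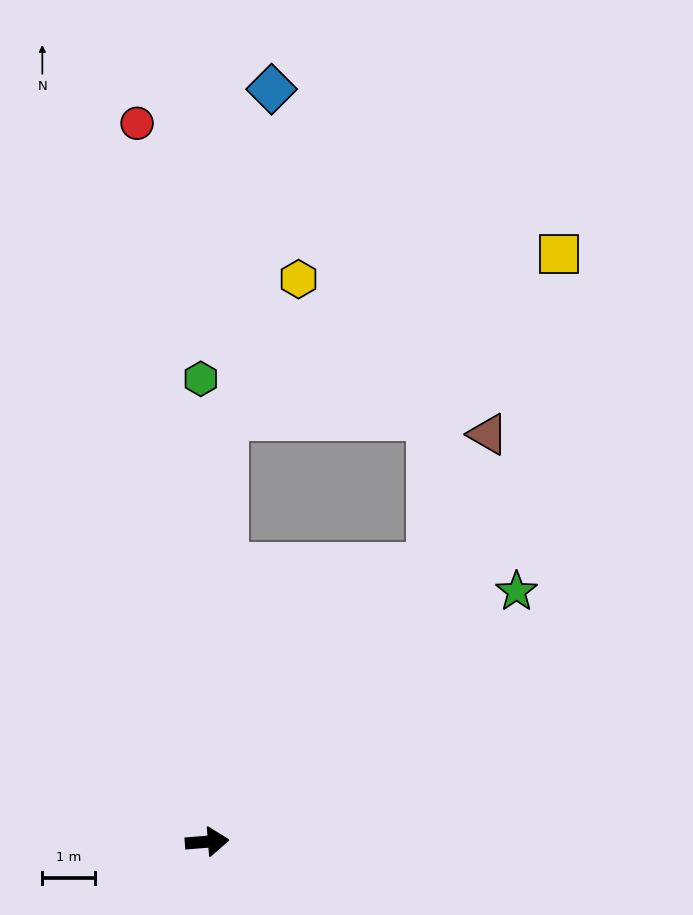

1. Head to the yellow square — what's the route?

blocked — turn left 83°, forward 8.0 m, then turn right 61°, forward 7.0 m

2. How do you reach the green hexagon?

turn left 86°, forward 8.7 m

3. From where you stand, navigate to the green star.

turn left 34°, forward 7.5 m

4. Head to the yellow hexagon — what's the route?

blocked — turn left 83°, forward 8.0 m, then turn right 25°, forward 3.0 m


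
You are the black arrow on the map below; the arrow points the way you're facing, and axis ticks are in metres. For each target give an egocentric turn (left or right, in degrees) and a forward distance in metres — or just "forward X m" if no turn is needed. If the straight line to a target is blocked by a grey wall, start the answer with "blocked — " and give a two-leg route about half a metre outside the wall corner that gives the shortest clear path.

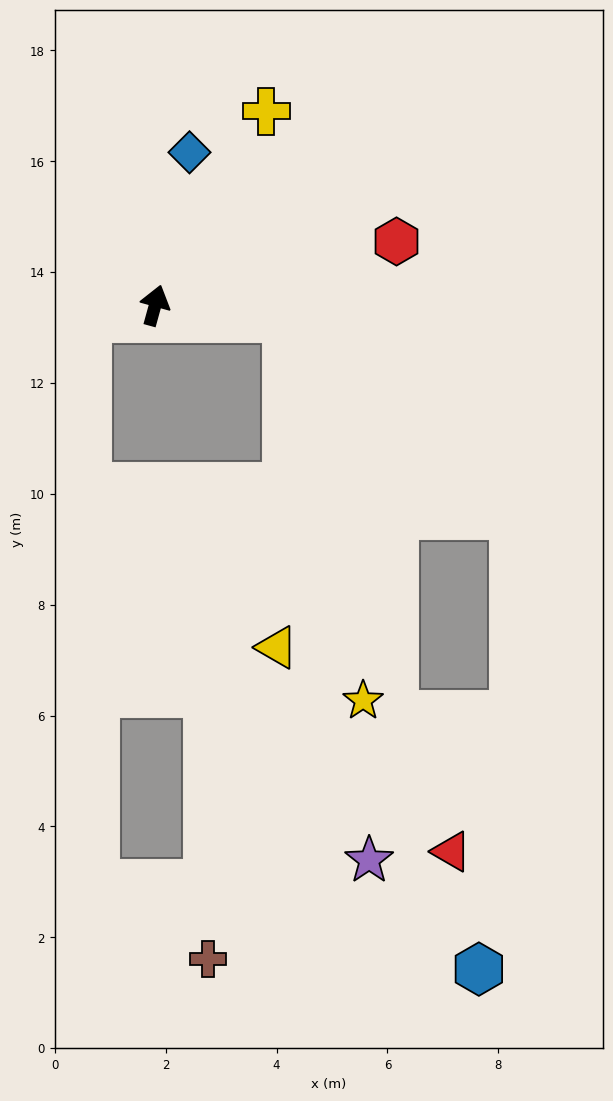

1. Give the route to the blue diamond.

turn left 3°, forward 2.8 m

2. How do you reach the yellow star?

blocked — turn right 80°, forward 2.4 m, then turn right 73°, forward 7.0 m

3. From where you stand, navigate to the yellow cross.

turn right 14°, forward 4.0 m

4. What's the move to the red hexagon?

turn right 60°, forward 4.5 m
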